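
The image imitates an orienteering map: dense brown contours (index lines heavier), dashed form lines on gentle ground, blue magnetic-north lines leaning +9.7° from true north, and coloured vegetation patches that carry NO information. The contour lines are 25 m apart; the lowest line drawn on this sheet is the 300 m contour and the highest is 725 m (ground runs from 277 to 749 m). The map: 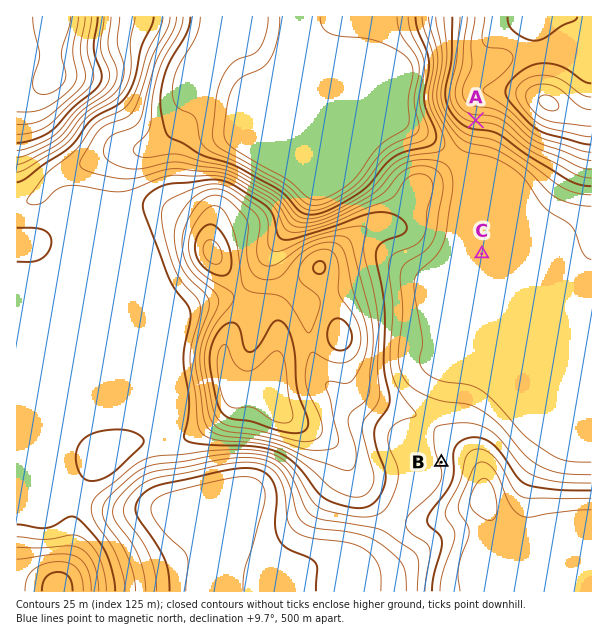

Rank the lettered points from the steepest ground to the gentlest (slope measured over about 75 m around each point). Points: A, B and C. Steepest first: A B C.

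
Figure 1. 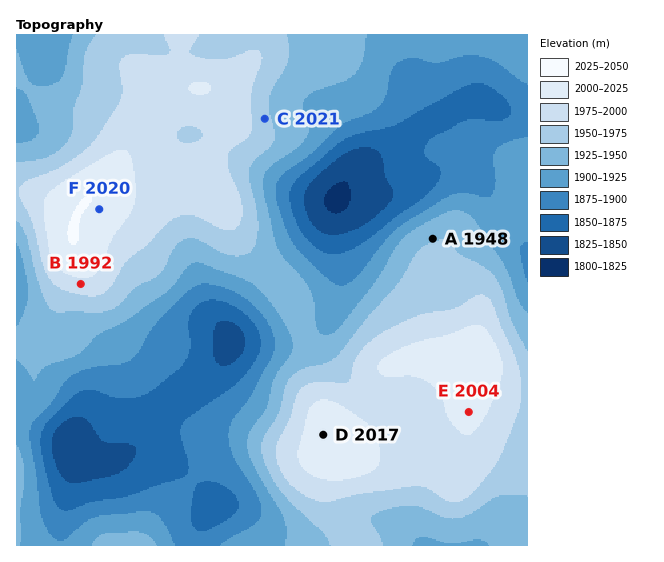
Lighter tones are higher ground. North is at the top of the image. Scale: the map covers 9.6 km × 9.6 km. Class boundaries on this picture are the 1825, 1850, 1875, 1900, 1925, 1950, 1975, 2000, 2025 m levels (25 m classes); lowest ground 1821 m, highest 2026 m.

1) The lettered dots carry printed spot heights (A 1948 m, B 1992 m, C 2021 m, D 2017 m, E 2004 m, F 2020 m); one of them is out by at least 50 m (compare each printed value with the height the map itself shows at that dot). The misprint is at C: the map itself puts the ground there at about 1958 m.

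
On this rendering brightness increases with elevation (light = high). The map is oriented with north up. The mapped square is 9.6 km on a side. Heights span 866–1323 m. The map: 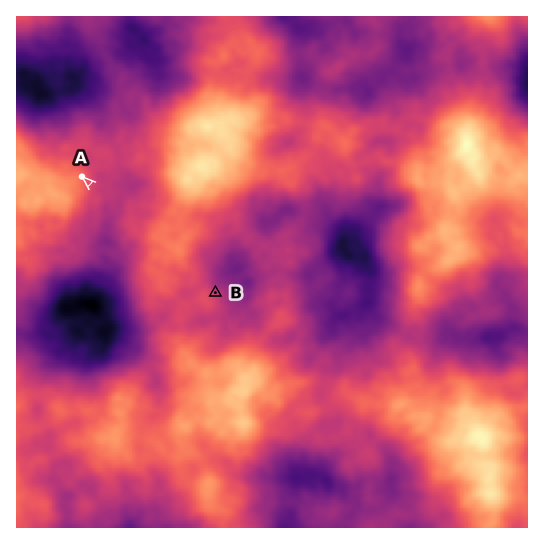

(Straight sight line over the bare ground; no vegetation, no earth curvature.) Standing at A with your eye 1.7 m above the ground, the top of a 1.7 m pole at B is out of sight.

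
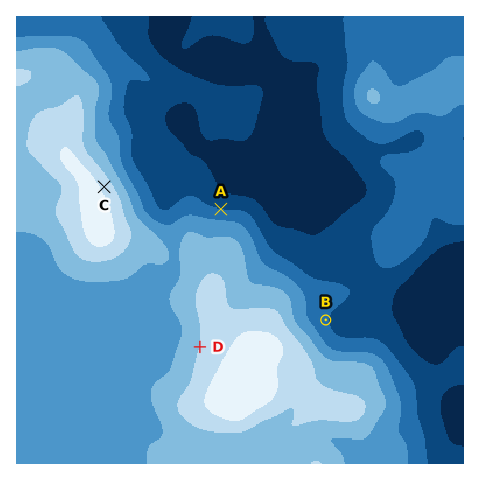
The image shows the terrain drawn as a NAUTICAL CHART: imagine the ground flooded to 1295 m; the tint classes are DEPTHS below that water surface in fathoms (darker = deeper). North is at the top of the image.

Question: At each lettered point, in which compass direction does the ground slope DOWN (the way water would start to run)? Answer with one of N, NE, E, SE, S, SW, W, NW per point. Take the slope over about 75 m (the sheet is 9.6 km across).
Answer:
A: N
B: E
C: NE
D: W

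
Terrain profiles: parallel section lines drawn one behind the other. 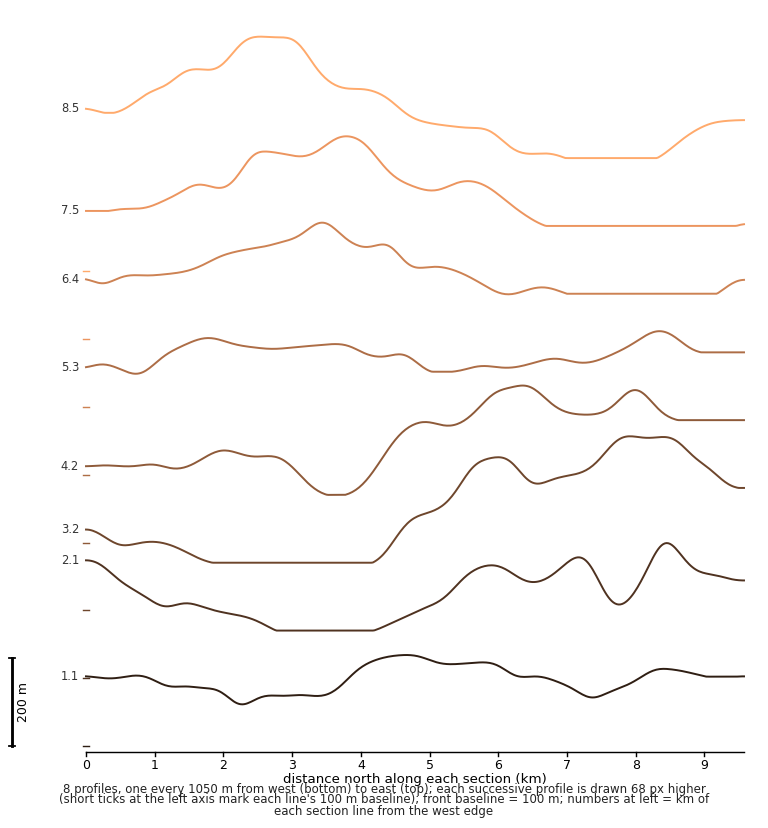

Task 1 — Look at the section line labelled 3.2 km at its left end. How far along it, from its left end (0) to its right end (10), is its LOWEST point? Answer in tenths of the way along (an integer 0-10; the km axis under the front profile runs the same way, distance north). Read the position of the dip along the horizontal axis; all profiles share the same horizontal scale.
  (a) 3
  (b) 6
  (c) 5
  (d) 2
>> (a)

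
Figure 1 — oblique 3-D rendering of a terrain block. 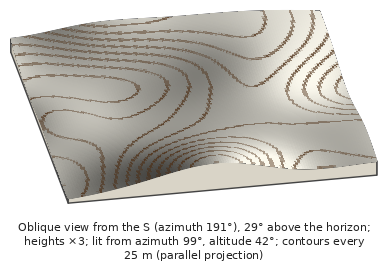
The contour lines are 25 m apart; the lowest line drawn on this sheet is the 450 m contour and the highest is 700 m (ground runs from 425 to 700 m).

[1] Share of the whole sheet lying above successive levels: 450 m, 93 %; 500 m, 66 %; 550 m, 37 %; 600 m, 11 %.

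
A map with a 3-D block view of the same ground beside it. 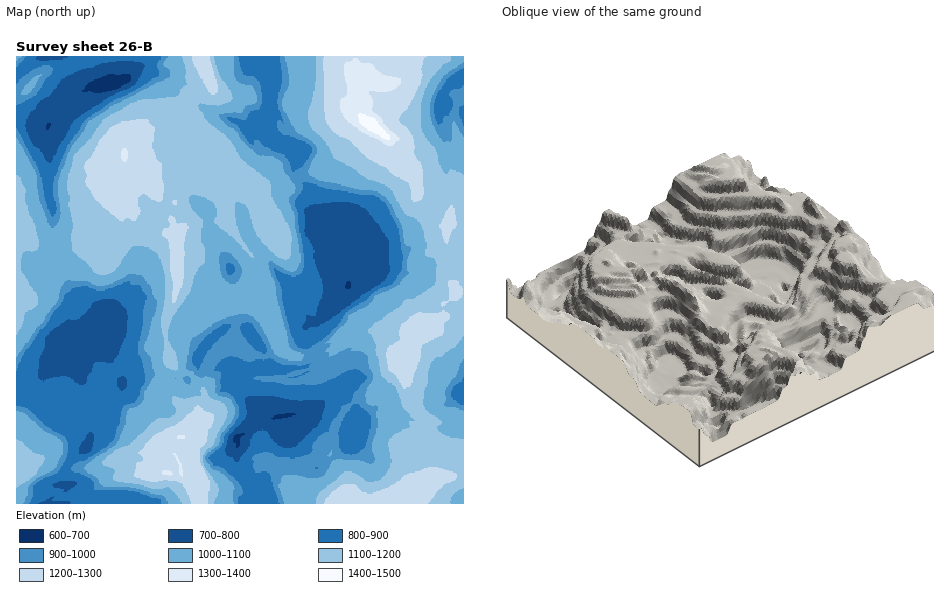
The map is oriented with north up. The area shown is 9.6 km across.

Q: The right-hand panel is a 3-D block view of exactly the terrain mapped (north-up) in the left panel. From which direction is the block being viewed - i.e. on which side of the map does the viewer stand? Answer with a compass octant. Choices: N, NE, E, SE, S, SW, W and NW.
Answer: SW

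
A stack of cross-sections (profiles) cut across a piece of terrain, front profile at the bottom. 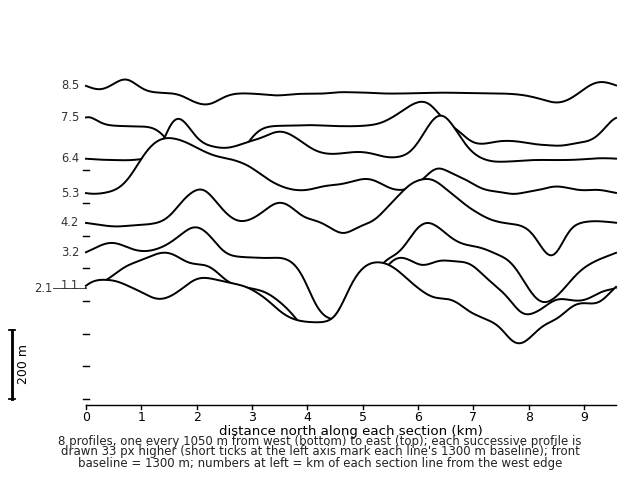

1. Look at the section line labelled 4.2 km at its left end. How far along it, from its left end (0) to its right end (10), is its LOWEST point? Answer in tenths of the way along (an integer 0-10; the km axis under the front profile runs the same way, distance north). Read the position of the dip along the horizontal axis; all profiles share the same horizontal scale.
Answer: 9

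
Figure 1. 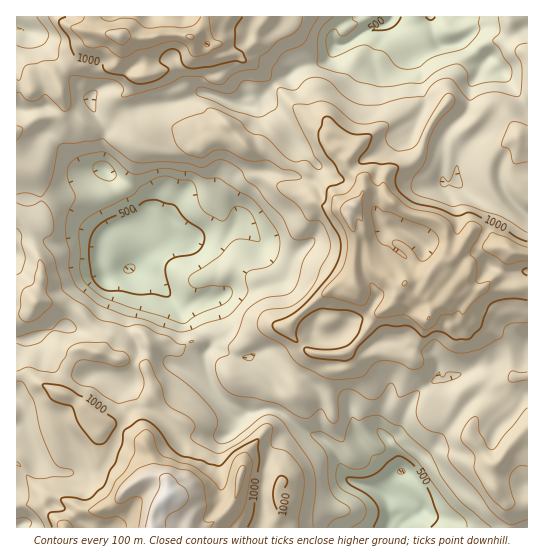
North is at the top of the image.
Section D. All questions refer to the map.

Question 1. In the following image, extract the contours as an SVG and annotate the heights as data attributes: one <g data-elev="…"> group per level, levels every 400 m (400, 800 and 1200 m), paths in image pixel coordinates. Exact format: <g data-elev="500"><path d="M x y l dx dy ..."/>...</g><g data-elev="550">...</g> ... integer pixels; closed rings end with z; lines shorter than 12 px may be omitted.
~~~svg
<g data-elev="400"><path d="M399 474l-2-3 2-2 6 1 0 3z"/><path d="M126 273l-2-3 2-4 4-2 4 1 1 4-2 2-3 2z"/></g><g data-elev="800"><path d="M313 527l0-13 3-27-2-17-6-12-25-36-9-6-8-1-7 3-27 23-10 3-5-2-4-7 4-9 1-5-4-10-17-19-30-22-4-6 0-5 3-2 12-1 4-1 4-10-8-1-9-7-12-4-14-7-7-1-10 2-25-7-6-3-10-11-20-13-3-4-8-31-11-16 1-3 7-5 2-4 0-11-3-9-8-9-13 5-12-3"/><path d="M17 519l6-2 6 2 3 4-3 4"/><path d="M434 383l-2-1 0-1 7-9 3 5 7-5 10 1 2 1-7 5z"/><path d="M249 361l-5-2-1-2 12-3-2 5z"/><path d="M17 337l19-6 15-2 8-8 6-2 6 2 5 8-1 2-5 2-17-2-12 11-8 3-8 1-8-3"/><path d="M17 228l5 7-1 8 4 15-3 13-5 4"/><path d="M17 194l10-1 14 4 2-2 9-16 6-32 2-2 3-2 12 0 28-4 24 19 11 5 25-1 22 1 17 4 19-8 13 6 7 5 6 11 10 6 9 14 15 14 11 23 7 2 14-2 2 3-2 5-10 15-5 21-5 9-7 4-24 4-11 7-6 7-8 21-9 12 1 8-10 4-3 5 1 12 6 12 6 5 6 3 19 3 24 6 17 11 8 3 6 0 9-8 4-1 7 11 5 3 3-1 1-4 1-23 6-6 9 1 12 8 5 2 9-3 10-14 4 2 5 12 19-6 1 3-3 19 3 8 8 9 17 5 5 12-1 10 2 5 27 28 13 20 9 8 10 6 5 0 13-4"/><path d="M455 187l-6-2-6 2-2-2-1-3 2-5 5 4 3-1 7-15 6 20-2 3z"/><path d="M93 111l-7-6-2-7 2-4 8-4 3 1 0 3-2 17z"/><path d="M527 43l-8 2-4 5 1 4 5 8 1 7-1 22-1 4-2 2-25-5-12 3-11 5-5-4-12-15-7-3-7 2-5 3-11 14-20 1-24 7-14 0-10-2-8-4-19-18-7-3-7-1-8 3-11 10-14-2-3 1-1 19-12 7-7 2-27-7-35-16 1-5 2-2 30 7 6-3 6-8 4-2 24-1 2-2 2-11 8-12 5-4 18-8 14-26"/><path d="M37 17l11 16 0 4-2 5-4 3-9 3-8 0-8-3"/></g><g data-elev="1200"><path d="M211 527l3-5-8 0-2-3 3-13-3-20-4-7-11-9-35-6-12 3-7 4-14 14-6 12 0 4 4 3 4-1 10-6 8 1 1 5-3 24"/><path d="M235 498l4-6 6-18 1-5-3-4-4 3-3 7z"/><path d="M402 285l3 1 2-4-2-1z"/><path d="M352 231l2 1 1-2 2-10 1-1 4 2 1-30-5 5-13 6-5 7 3 9z"/><path d="M120 45l5-1 6-6-3-8-7-2-15 4-1 2 2 3z"/><path d="M189 39l4 0 0-4-7 0 0 2z"/></g>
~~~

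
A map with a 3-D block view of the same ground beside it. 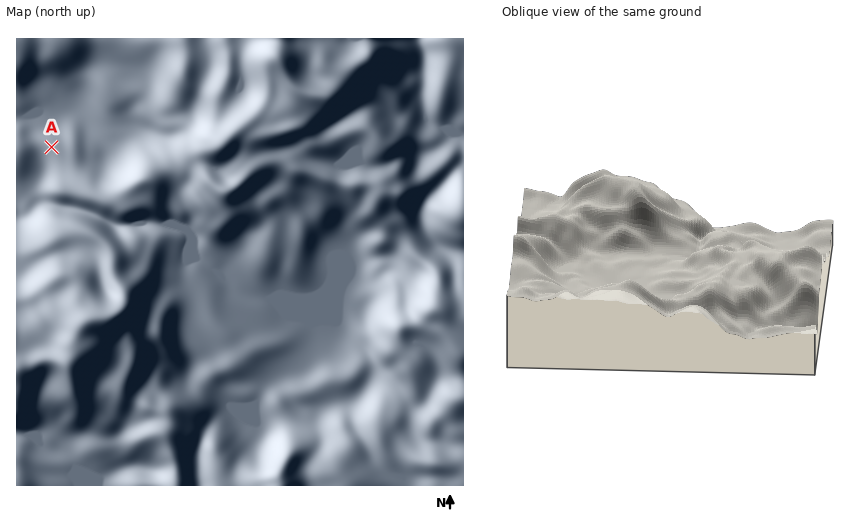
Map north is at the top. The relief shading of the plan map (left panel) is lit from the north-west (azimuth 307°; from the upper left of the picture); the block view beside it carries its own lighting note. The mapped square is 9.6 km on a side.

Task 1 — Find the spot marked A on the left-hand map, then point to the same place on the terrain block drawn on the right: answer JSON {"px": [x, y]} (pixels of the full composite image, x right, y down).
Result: {"px": [756, 236]}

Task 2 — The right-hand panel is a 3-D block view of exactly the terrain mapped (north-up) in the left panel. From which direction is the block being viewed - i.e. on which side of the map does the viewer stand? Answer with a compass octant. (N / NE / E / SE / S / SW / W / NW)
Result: E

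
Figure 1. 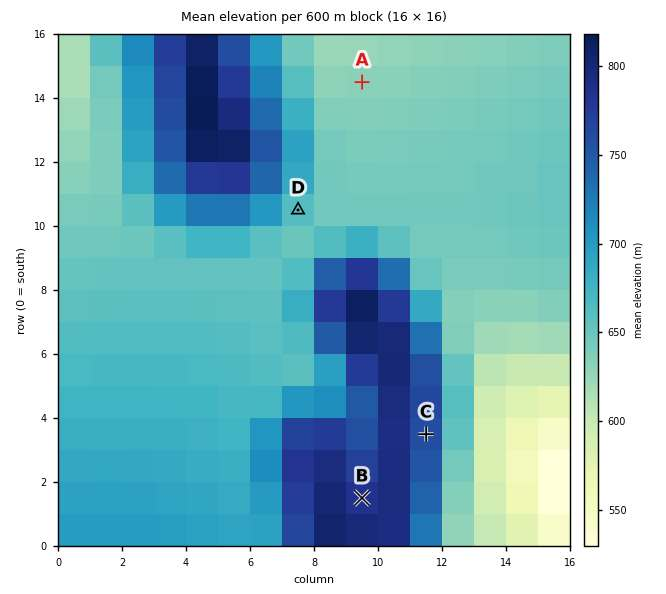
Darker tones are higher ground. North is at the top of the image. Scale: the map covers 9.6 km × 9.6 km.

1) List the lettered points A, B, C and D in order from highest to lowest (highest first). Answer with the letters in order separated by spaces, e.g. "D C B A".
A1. B C D A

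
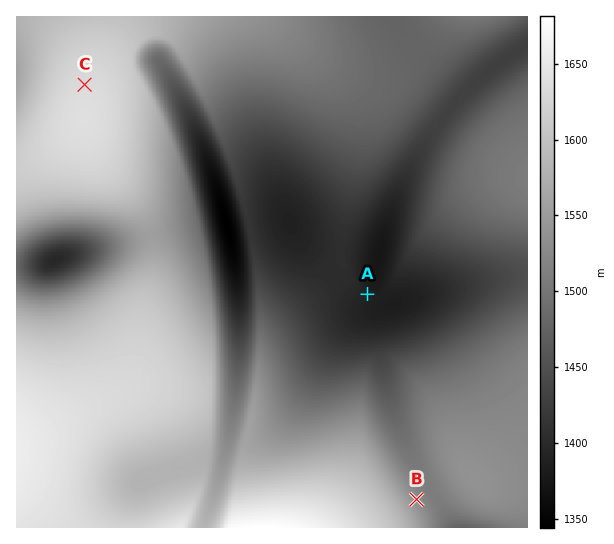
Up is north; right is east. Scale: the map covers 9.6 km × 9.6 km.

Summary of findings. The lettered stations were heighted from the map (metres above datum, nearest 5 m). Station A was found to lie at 1390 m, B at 1530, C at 1635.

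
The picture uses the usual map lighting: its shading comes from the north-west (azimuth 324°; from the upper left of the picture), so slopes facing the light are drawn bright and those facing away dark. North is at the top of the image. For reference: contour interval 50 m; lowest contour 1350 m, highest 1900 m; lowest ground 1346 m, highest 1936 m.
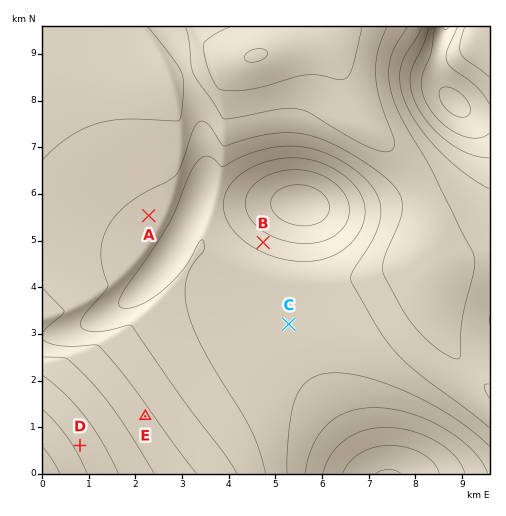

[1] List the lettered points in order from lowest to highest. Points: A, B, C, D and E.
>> B C A E D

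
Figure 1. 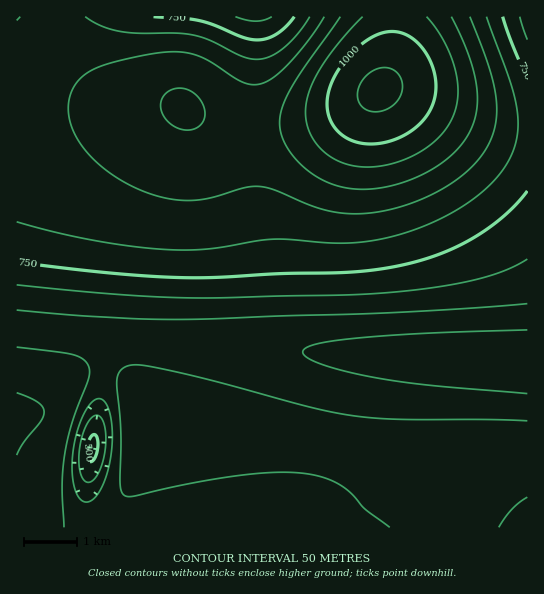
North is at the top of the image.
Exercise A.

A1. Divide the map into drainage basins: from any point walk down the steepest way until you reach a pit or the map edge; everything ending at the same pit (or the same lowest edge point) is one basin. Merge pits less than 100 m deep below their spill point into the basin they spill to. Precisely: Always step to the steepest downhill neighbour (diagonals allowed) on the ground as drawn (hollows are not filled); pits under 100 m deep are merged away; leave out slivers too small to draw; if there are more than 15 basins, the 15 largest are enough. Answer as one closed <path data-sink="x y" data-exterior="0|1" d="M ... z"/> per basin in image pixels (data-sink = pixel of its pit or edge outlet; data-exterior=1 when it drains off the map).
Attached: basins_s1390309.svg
<path data-sink="93 447" data-exterior="0" d="M389 89l-8 0-22 15-30 13-27 7-31 4-30 0-26-4-22-9-11-8-36 0-130 8 1 413 511-1 0-397-25-2-28-7z"/><path data-sink="255 17" data-exterior="1" d="M393 16l-376 0-1 98 21 1 109-8 36 0 21 13 38 8 44-1 34-7 27-9 34-21 5-9 6-19 2-20z"/><path data-sink="527 17" data-exterior="1" d="M527 16l-133 0-3 46-6 19-5 8 14 2 20 6 61 24 28 7 24 1z"/>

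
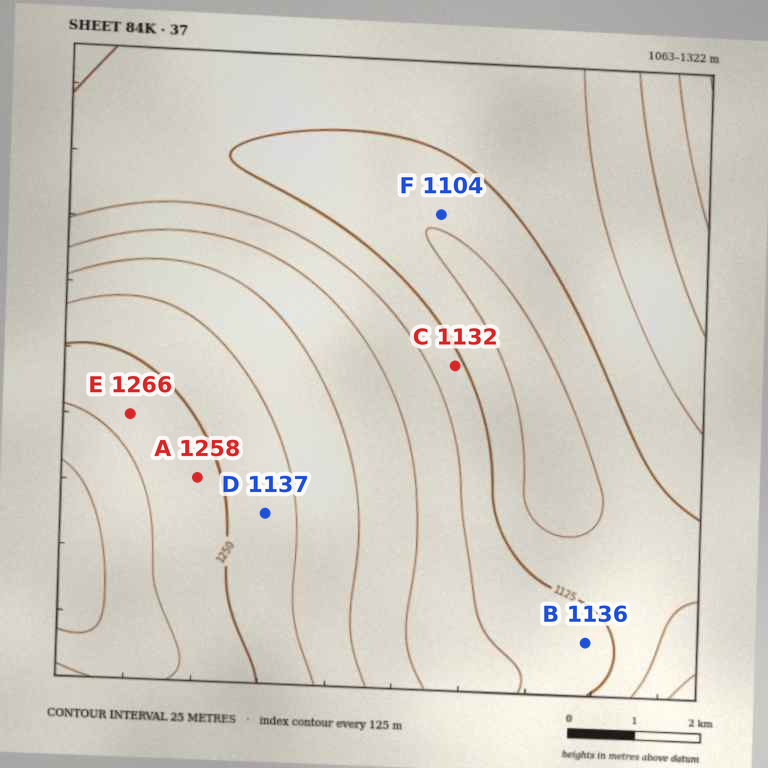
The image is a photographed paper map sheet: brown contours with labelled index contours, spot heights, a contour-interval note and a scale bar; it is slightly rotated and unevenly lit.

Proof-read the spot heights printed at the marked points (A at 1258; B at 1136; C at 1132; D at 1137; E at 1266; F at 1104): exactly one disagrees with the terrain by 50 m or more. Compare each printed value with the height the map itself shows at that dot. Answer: D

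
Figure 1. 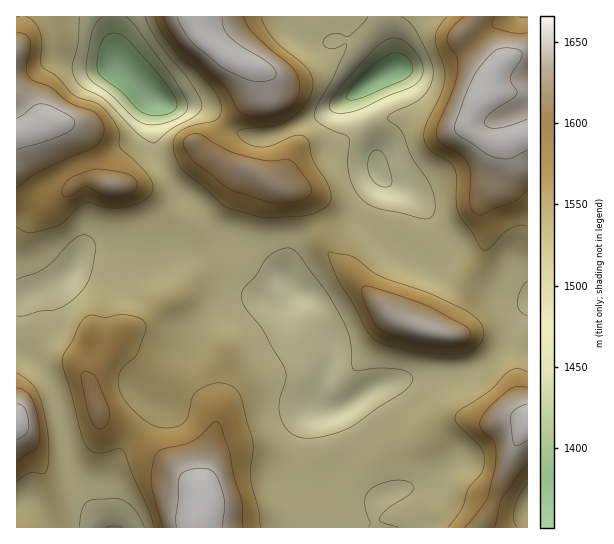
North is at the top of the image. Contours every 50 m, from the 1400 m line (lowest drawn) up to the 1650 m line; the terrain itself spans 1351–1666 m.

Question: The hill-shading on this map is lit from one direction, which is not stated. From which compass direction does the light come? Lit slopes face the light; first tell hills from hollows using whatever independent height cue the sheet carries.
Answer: N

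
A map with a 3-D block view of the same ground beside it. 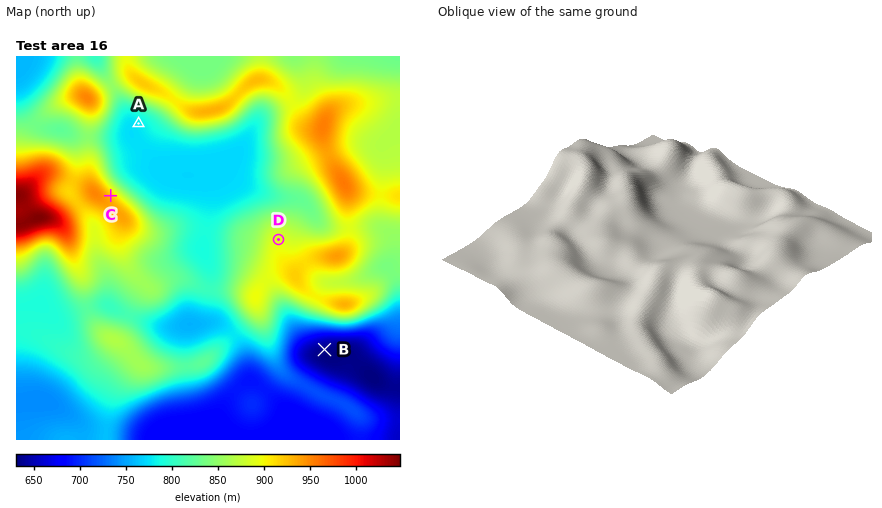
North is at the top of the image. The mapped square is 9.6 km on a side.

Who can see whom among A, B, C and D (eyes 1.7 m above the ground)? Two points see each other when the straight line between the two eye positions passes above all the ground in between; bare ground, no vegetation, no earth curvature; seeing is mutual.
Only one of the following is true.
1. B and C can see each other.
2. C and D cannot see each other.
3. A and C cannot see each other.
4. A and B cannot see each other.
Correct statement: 4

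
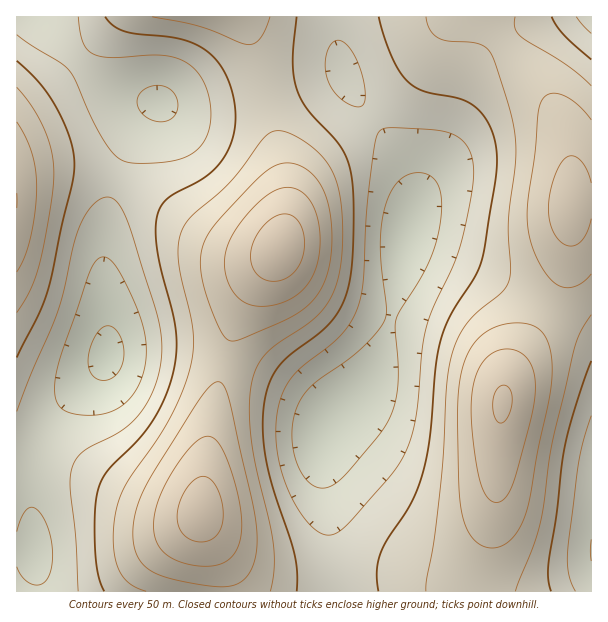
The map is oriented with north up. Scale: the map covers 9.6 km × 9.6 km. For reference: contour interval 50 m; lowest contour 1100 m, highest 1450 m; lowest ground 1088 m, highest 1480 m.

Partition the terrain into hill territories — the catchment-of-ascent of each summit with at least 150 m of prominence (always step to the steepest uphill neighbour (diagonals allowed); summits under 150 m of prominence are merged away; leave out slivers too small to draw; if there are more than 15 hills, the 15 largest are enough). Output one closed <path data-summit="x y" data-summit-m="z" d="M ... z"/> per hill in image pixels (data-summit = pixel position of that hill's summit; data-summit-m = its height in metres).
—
<path data-summit="279 248" data-summit-m="1480" d="M335 16l-289 1 21 31 28 28 30 18 30 8 2 2-15 19-20 38-10 28-8 32-1 48 5 40-2 51-4 8-46 45-18 28-7 30 1 78-16 2 1 41 319-1-14-121 0-27 6-20 33-31 7-11 14-30 14-49 18-108-5-20-7-15-41-54-15-24-8-27z"/><path data-summit="503 402" data-summit-m="1456" d="M591 16l-255 1 2 37 8 27 15 24 41 54 7 15 5 20-12 78-20 79-16 35-38 37-6 20 0 27 9 67 3 53 2 2 256-1z"/><path data-summit="17 200" data-summit-m="1401" d="M45 16l-29 1 1 533 15-1-1-78 7-30 18-28 46-45 4-8 2-51-5-40 1-48 8-32 10-28 20-38 15-19-2-2-30-8-30-18-28-28z"/>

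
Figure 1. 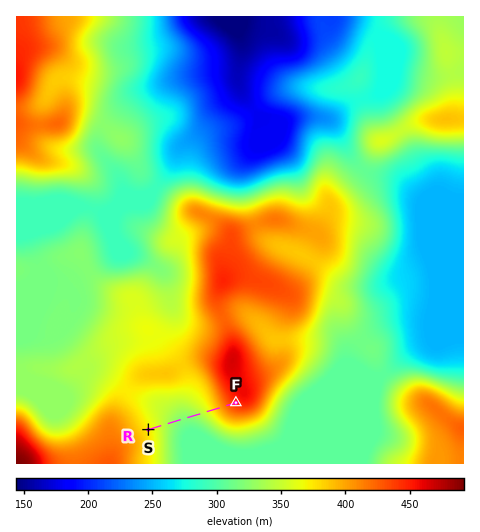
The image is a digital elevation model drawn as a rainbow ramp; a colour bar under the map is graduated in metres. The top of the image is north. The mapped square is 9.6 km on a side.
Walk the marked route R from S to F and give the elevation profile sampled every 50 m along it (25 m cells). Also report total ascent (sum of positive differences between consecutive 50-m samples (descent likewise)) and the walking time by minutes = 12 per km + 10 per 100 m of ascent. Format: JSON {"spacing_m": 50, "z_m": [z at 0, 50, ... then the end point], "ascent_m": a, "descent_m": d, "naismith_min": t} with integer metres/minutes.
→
{"spacing_m": 50, "z_m": [373, 369, 365, 361, 357, 352, 348, 344, 340, 336, 332, 329, 326, 324, 323, 322, 321, 322, 323, 325, 328, 332, 336, 340, 345, 350, 356, 362, 369, 376, 384, 392, 399, 407, 415, 422, 428, 434, 439, 443, 444], "ascent_m": 123, "descent_m": 52, "naismith_min": 36}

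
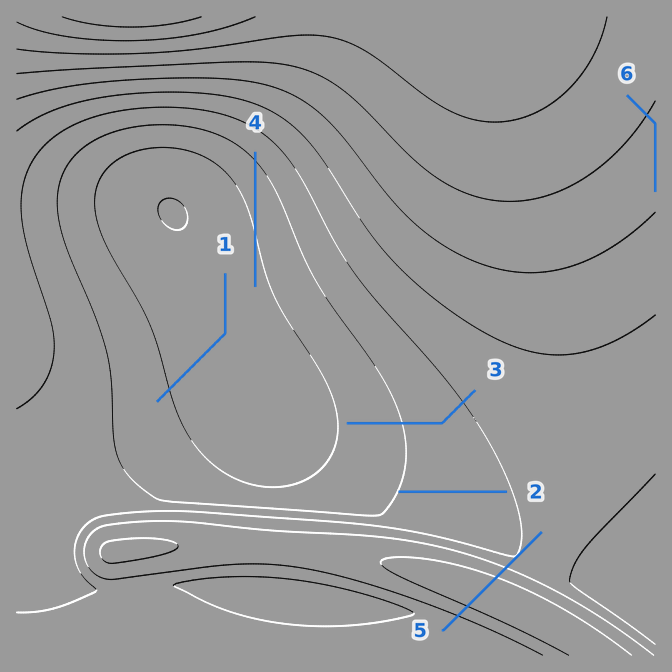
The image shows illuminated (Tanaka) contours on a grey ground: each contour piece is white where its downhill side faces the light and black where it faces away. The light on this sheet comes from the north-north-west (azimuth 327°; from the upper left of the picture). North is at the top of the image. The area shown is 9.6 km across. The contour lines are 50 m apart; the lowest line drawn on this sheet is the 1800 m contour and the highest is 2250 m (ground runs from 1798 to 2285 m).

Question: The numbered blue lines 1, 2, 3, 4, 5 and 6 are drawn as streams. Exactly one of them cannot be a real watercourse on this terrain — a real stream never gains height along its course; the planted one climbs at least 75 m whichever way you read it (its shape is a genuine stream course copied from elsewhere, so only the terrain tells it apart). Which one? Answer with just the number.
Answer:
5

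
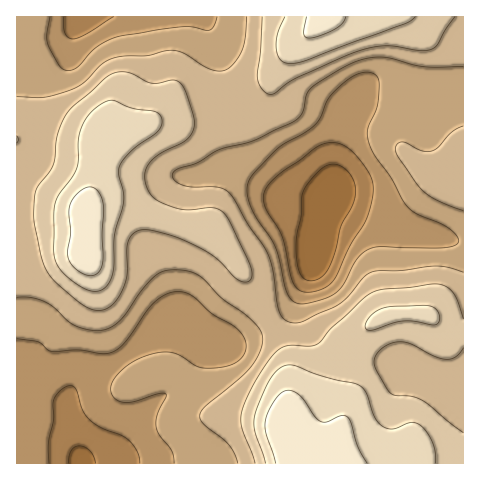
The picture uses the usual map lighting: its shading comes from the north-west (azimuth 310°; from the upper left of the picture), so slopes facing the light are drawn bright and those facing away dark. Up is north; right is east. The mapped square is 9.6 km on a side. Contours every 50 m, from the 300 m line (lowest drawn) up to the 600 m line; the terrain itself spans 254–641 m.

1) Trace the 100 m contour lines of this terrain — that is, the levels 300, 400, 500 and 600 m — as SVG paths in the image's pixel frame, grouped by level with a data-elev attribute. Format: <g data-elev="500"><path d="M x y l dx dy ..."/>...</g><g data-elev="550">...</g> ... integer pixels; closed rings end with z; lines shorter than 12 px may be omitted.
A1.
<g data-elev="300"><path d="M68 463l3-13 4-3 5-1 5 1 5 4 4 5 2 7"/><path d="M308 281l-4-3-4-5-4-18 0-17 5-23 1-21 6-11 13-14 8-4 8 0 9 4 7 10 3 10-2 11-13 25-6 27-7 17-8 9-6 2z"/></g><g data-elev="400"><path d="M17 339l22 3 9 8 4 1 25-1 24 4 9-1 8-4 7-7 21-30 8-10 12-8 10-2 9 0 7 3 21 19 22 13 8 9 3 11-4 10-9 7-15 4-16 0-7-3-19-11-8-2-9 1-15 4-13 6-12 10-7 10-1 6 1 6 4 4 6 3 10 0 26-8 8 0 0 3-9 17-1 12 4 9 12 16 2 12"/><path d="M299 304l-7-4-5-7-11-45-6-11-14-20-6-13-3-11 1-10 6-10 24-25 28-16 10-8 5-7 7-18 13-14 16-11 7-2 7 1 6 3 2 8-2 22-10 25 1 9 5 12 17 24 12 24 7 8 9 6 30 14 9 8 2 6-5 4-10 2-62-1-12 2-7 4-6 6-13 25-8 9-15 7-14 3z"/><path d="M217 17l-3 9-5 4-17-3-11 0-68 11-18 10-18 19-9 4-5-2-3-3-12-21-1-10 3-18"/></g><g data-elev="500"><path d="M463 433l-42-33-9-4-16 0-5-2-14-23-3-9 1-6 6-6 7-5 8-3 14 1 23 13 13 3 9-2 8-9"/><path d="M463 319l-8-24-5-5-6-5-11-1-51 5-10 3-8 6-33 30-13 16-9 2-21 0-9 3-9 10-14 20-10 20-5 14 1 15 13 35"/><path d="M92 309l7 1 7-1 7-5 6-8 5-10 3-10 0-26 1-8 5-8 7-4 14 1 29 9 30 16 25 24 8 2 5-4 1-7-3-9-19-40-7-10-10-4-25 2-15-3-18-8-5-5-3-7-2-13 5-12 11-9 25-13 4-4 4-7 0-11-7-23-5-10-6-4-4-1-20 3-20-9-9-2-8 1-9 4-33 29-7 9-9 21-4 30-17 24-2 11 0 20 7 34 4 12 5 9 9 9 21 18z"/><path d="M262 17l-5 61 6 12 3 3 5 1 5-1 11-10 10-5 48-22 18-6 23-4 33 4 13-1 5-4 9-16 9-12"/></g><g data-elev="600"><path d="M367 463l-9-16-7-23-3-7-6-2-15 7-6 0-6-5-15-21-6-4-6-2-5 2-6 5-8 13-4 10 1 13 10 30"/><path d="M89 276l8-3 5-9 0-32 2-21-1-9-3-8-4-5-6-2-6 1-6 5-8 11-1 10 2 20-4 18 2 7 4 7 8 7z"/><path d="M306 17l-2 17 2 3 3 1 12-3 15-7 7-6 3-5"/></g>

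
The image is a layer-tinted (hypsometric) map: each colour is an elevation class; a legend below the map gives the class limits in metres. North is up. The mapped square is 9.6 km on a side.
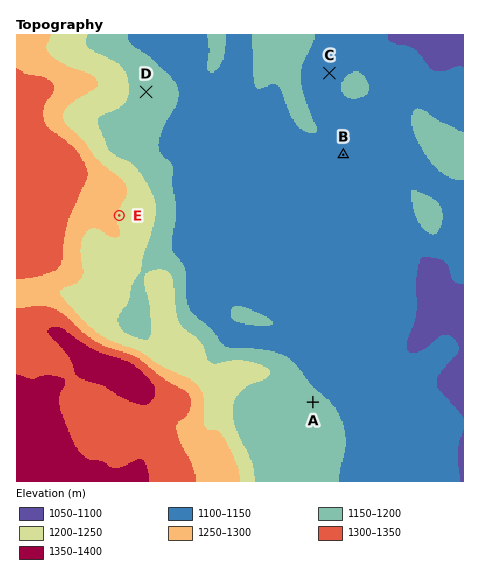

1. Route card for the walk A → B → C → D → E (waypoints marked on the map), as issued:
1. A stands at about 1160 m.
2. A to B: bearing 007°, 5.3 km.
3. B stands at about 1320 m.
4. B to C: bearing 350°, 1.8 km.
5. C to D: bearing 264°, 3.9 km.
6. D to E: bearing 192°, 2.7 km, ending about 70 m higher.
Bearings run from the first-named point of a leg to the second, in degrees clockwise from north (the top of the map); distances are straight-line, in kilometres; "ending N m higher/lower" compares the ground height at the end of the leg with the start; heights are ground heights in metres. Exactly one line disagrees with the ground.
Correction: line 3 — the height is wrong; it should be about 1130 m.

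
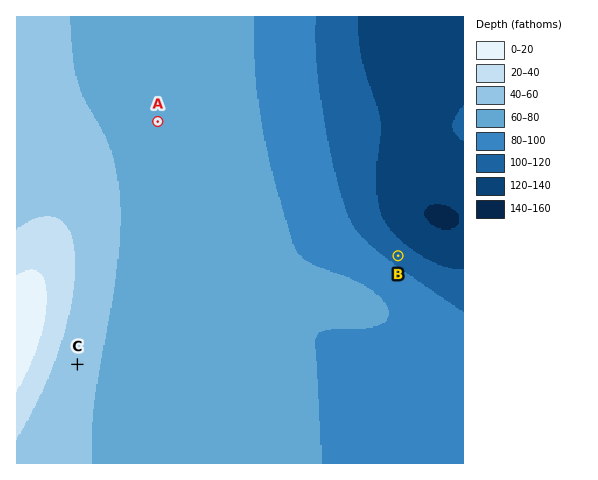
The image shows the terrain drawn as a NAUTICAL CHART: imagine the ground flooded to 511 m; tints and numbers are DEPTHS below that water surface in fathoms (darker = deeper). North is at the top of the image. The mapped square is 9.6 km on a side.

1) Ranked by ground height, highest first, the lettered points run C A B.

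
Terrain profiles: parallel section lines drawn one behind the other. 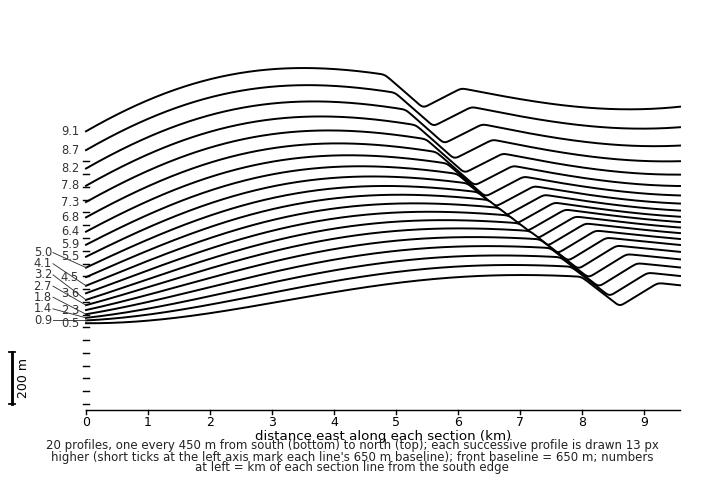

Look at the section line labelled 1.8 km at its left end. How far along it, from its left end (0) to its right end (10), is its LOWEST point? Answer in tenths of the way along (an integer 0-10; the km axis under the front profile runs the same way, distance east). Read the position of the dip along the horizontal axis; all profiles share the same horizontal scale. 0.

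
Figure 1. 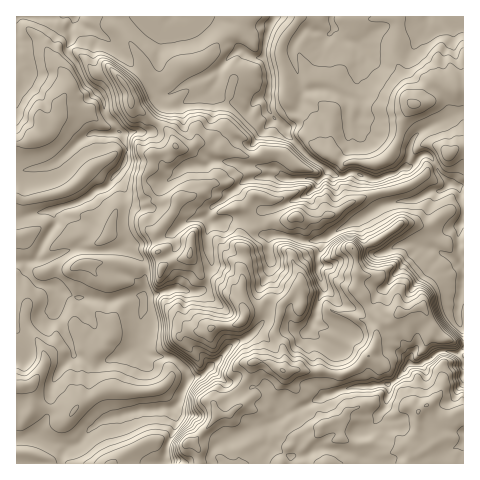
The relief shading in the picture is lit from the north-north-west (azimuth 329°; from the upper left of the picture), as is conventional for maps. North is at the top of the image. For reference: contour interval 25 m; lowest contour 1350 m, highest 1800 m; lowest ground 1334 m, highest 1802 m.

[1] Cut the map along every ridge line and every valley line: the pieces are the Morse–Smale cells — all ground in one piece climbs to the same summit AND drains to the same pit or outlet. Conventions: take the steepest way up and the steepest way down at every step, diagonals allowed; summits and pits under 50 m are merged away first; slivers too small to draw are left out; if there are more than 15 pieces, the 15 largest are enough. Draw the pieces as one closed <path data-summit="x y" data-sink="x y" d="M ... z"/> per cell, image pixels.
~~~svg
<path data-summit="283 370" data-sink="274 17" d="M428 16l-412 1 1 447 193 0 0-9 4-8 6-4 35-16 14-3 17-11 15-5 24-13 26-8 38-2 6-4 15-17 11 0 21-13 16 2 6 7 0-174-15-2-11-12-8-16-7-1-11 10-27 11 4 11 3 16-16 5-50 30-21 3-20-6-16 1-6-2-7-16 0-2 8-6 12-2 33-15 19-22-16-11-24-24-2-7-8-7 8-8 8-2 6-6 3-16 25-2 18 7 1 21 3 3 8 0 3-6 0-7-3-10 1-9-2-6 2-34-3-4 32-18 7-2 23 1 8-3z"/><path data-summit="418 412" data-sink="274 17" d="M447 351l-8 1-18 12-11 0-10 11-11 10-29 1-21 4-14 5-24 13-13 4-19 12-14 3-24 10-17 10-4 8 1 8 252 1 1-103-6-8z"/><path data-summit="413 104" data-sink="274 17" d="M463 16l-33 0-4 5-8 3-23-1-20 8-19 12 3 4-2 34 4 32-1 4-5 3-8-3 3 30-20 25 6 4 8 0 11-4 16 7 7 0 17-5 12-8 5-25 9-11 43-18z"/><path data-summit="243 320" data-sink="274 17" d="M218 222l-7 0-4 9 0 14 5 20-8 23-5 3-27-2-15 6-11 1-3 2 1 7-3 10 0 5 10 6 25 2 8 11 26 27 22-22 19-10 13-14 3-9-8-12 0-8 11-25-3-16-17 5-11 0-8-3-7-9 0-14z"/><path data-summit="297 216" data-sink="274 17" d="M329 171l-11 9-1 6-8 7-33 15-14 3-6 7 7 16 6 2 16-1 20 6 8 0 13-3 50-30 17-6-6-22-3-3-13 2-16-7-11 4-8 0z"/><path data-summit="190 253" data-sink="274 17" d="M207 217l-19 3-17 14-14 6-16 5-18 1 10 6 10 10 1 35 28-8 27 2 5-3 8-23-5-20 0-14 4-8z"/><path data-summit="448 154" data-sink="274 17" d="M328 88l-24 2-4 16-6 6-8 2-8 8 8 7 2 7 24 24 16 11 4 0 18-24 0-8-3-41-1-3z"/><path data-summit="448 154" data-sink="274 17" d="M463 113l-7 1-35 16-9 11-6 26 6-2 8-9 7-1 5 4 6 13 11 12 7 2 7-1z"/>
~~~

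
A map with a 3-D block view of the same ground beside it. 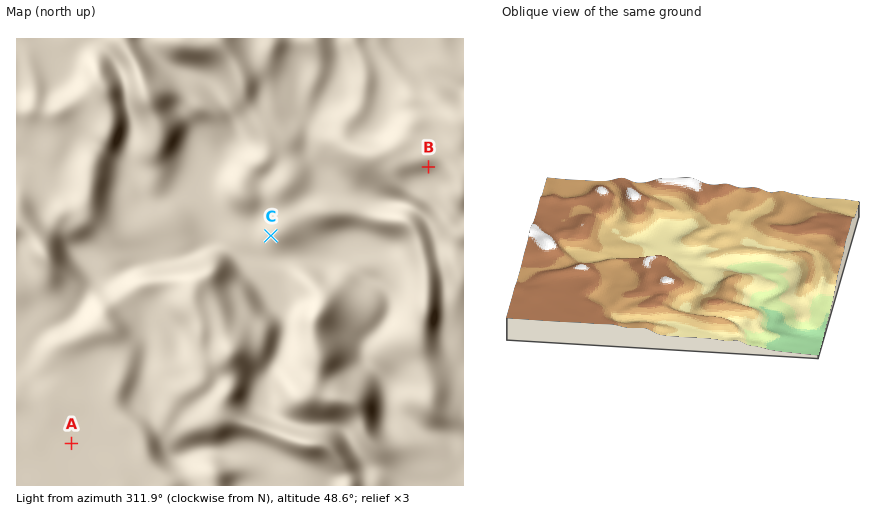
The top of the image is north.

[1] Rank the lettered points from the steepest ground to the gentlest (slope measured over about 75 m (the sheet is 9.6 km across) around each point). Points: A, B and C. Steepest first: B C A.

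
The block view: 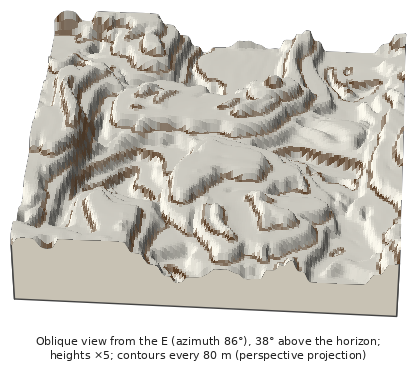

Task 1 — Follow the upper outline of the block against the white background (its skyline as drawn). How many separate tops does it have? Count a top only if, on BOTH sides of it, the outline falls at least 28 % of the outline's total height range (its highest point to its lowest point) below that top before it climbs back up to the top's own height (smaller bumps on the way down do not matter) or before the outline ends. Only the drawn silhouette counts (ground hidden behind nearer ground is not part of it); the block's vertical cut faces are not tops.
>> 0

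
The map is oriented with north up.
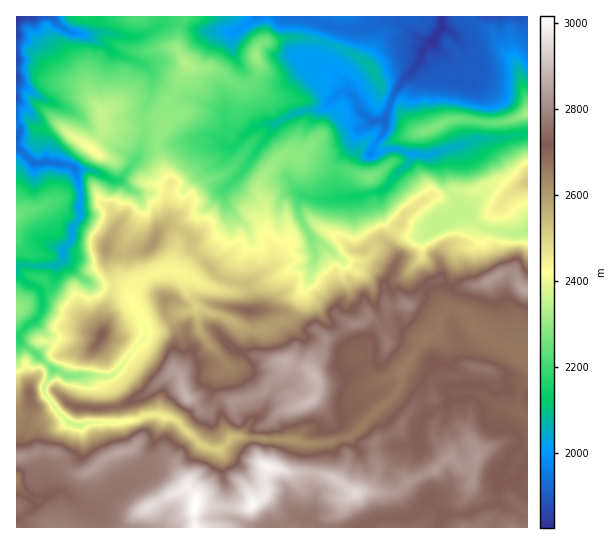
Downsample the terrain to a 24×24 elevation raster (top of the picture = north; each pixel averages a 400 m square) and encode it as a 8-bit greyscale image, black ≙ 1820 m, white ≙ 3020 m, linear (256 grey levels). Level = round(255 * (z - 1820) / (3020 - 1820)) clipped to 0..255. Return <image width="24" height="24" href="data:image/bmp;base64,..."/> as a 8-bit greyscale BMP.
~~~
<image width="24" height="24" href="data:image/bmp;base64,Qk12BgAAAAAAADYEAAAoAAAAGAAAABgAAAABAAgAAAAAAEACAAATCwAAEwsAAAABAAAAAAAAAAAAAAEBAQACAgIAAwMDAAQEBAAFBQUABgYGAAcHBwAICAgACQkJAAoKCgALCwsADAwMAA0NDQAODg4ADw8PABAQEAAREREAEhISABMTEwAUFBQAFRUVABYWFgAXFxcAGBgYABkZGQAaGhoAGxsbABwcHAAdHR0AHh4eAB8fHwAgICAAISEhACIiIgAjIyMAJCQkACUlJQAmJiYAJycnACgoKAApKSkAKioqACsrKwAsLCwALS0tAC4uLgAvLy8AMDAwADExMQAyMjIAMzMzADQ0NAA1NTUANjY2ADc3NwA4ODgAOTk5ADo6OgA7OzsAPDw8AD09PQA+Pj4APz8/AEBAQABBQUEAQkJCAENDQwBEREQARUVFAEZGRgBHR0cASEhIAElJSQBKSkoAS0tLAExMTABNTU0ATk5OAE9PTwBQUFAAUVFRAFJSUgBTU1MAVFRUAFVVVQBWVlYAV1dXAFhYWABZWVkAWlpaAFtbWwBcXFwAXV1dAF5eXgBfX18AYGBgAGFhYQBiYmIAY2NjAGRkZABlZWUAZmZmAGdnZwBoaGgAaWlpAGpqagBra2sAbGxsAG1tbQBubm4Ab29vAHBwcABxcXEAcnJyAHNzcwB0dHQAdXV1AHZ2dgB3d3cAeHh4AHl5eQB6enoAe3t7AHx8fAB9fX0Afn5+AH9/fwCAgIAAgYGBAIKCggCDg4MAhISEAIWFhQCGhoYAh4eHAIiIiACJiYkAioqKAIuLiwCMjIwAjY2NAI6OjgCPj48AkJCQAJGRkQCSkpIAk5OTAJSUlACVlZUAlpaWAJeXlwCYmJgAmZmZAJqamgCbm5sAnJycAJ2dnQCenp4An5+fAKCgoAChoaEAoqKiAKOjowCkpKQApaWlAKampgCnp6cAqKioAKmpqQCqqqoAq6urAKysrACtra0Arq6uAK+vrwCwsLAAsbGxALKysgCzs7MAtLS0ALW1tQC2trYAt7e3ALi4uAC5ubkAurq6ALu7uwC8vLwAvb29AL6+vgC/v78AwMDAAMHBwQDCwsIAw8PDAMTExADFxcUAxsbGAMfHxwDIyMgAycnJAMrKygDLy8sAzMzMAM3NzQDOzs4Az8/PANDQ0ADR0dEA0tLSANPT0wDU1NQA1dXVANbW1gDX19cA2NjYANnZ2QDa2toA29vbANzc3ADd3d0A3t7eAN/f3wDg4OAA4eHhAOLi4gDj4+MA5OTkAOXl5QDm5uYA5+fnAOjo6ADp6ekA6urqAOvr6wDs7OwA7e3tAO7u7gDv7+8A8PDwAPHx8QDy8vIA8/PzAPT09AD19fUA9vb2APf39wD4+PgA+fn5APr6+gD7+/sA/Pz8AP39/QD+/v4A////AMXKysjK3ePm9ejk2s7Kz9LHxMPCxMbGxsDCxcjJ0ePw9+Pp89rV2uff1MvCx8rBwsLHy9LNys3g48nY8evg4N3Vz9DPztDAvszLwsDT08rKrJ+83Mu9v8fJyMPJ09THvrOqjpCdsbOkpK2uvLi1u7e9xcPFysvBvrGWnaemopeoysfOydbWyry2uMPCwsK8uquKkISMqsLTzL/H0dXc1b25tbvCv76/vIJxeYWFibLTwbG1y9rc0L27uLW/wMTAuF53kq2jhZG5tLK4usTLzr68xba3uLe0tFNqjaamh4ilpKulqKm1wsnIxr21t7S1tlxTgYyQgpaglaCqrKCRp7jBx8i6t7u+wEdIYG2HhIuLiJGVk4t+ipaiu7O9vMfP0UE9PHSZlY6HkJCIiIV1dICRq6CjoJ2vuktAN3efmaGUkoJ9foBwcoKLlYN/iYB+flVMPFmRjZGUg3NvenVmaGBne4R0cnV9eU1PQlp2bn2EeF1lcWRSTElLVXeAdHaBhzQ0LERQYXd5Y1hUZ2BbU1JYSVFdWV9yhiMnPG1sXWZhVk5OU2NiWEAvPDY1OT5NZCtEbW9sZGNfVE1IQ0xWUi4kLVBVRUBERStLVmhuZGJkXlJQSkE7LycfIzlCRz07VSZGWWVlYVxjYVlZVUg5KSIqJBoZFxQbOihHUllUVFVkZ15SWz4rKSkzIg0PERIZLiU5QEJDS1djUT5BWzktLSwmGQ0HDhEbIBUjLDlCS0xSQjEqNScjHRkXFRELDBIVFg=="/>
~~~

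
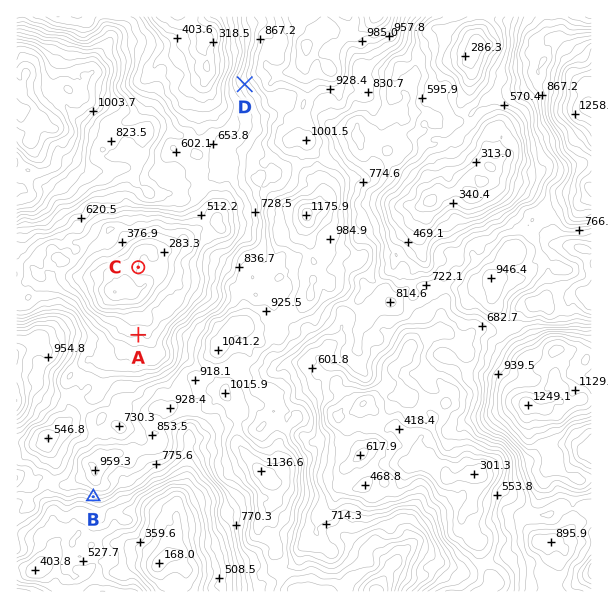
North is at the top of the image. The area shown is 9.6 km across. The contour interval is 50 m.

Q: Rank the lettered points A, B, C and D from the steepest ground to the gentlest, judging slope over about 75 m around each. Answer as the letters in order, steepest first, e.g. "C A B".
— B D A C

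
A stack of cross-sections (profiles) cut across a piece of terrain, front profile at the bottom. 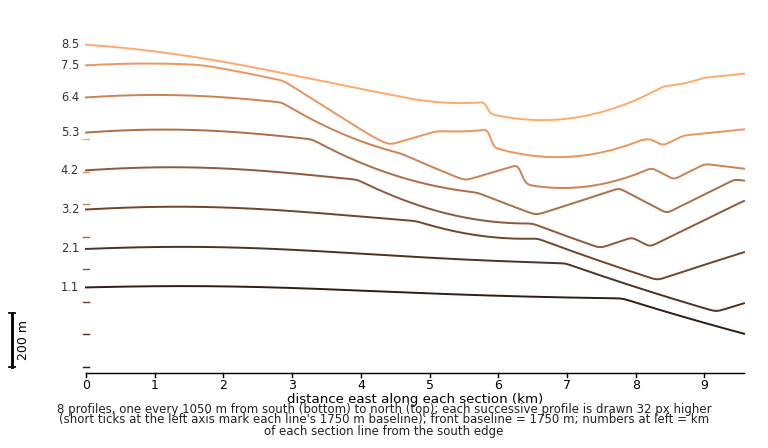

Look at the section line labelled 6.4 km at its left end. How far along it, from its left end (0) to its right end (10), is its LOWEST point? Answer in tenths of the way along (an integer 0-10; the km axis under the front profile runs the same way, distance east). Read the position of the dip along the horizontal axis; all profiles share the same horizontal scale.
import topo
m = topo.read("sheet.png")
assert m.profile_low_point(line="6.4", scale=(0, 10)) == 7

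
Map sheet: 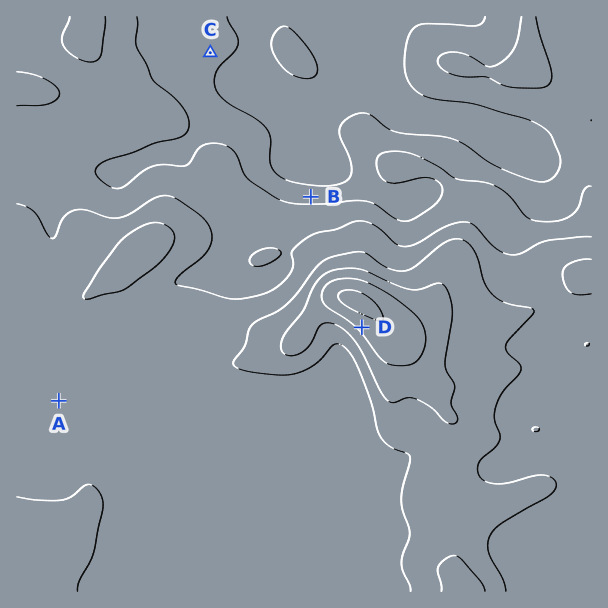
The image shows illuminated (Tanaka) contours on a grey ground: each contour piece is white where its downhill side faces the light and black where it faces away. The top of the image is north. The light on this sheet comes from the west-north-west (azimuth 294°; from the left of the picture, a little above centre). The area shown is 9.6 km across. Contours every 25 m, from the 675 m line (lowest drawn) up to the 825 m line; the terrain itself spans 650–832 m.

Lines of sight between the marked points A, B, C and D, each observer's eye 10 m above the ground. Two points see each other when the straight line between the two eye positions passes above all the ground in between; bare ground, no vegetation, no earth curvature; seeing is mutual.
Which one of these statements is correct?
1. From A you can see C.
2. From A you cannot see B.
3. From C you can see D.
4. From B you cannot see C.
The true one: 2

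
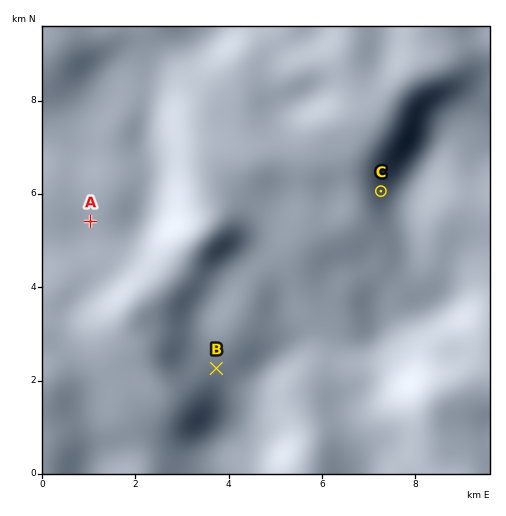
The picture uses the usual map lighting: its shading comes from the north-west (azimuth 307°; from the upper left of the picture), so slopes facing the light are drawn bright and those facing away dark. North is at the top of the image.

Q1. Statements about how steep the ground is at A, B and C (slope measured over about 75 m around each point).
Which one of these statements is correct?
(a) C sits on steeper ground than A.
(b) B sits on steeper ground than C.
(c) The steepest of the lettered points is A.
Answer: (a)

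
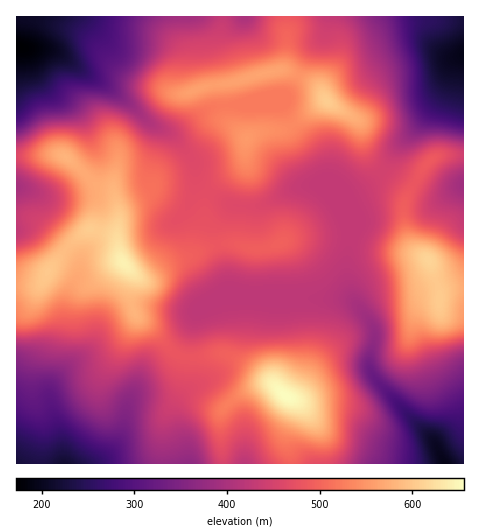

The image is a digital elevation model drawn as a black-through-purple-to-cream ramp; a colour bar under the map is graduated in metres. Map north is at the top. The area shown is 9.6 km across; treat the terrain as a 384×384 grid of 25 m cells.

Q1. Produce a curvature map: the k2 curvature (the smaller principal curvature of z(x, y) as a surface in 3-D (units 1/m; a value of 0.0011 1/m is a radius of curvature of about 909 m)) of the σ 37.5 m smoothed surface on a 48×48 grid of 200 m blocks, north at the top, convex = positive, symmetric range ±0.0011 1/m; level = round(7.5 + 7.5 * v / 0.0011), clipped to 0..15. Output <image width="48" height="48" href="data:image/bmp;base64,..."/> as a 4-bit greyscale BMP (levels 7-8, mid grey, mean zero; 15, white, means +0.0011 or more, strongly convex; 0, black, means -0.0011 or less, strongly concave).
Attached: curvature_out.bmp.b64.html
<image width="48" height="48" href="data:image/bmp;base64,Qk32BAAAAAAAAHYAAAAoAAAAMAAAADAAAAABAAQAAAAAAIAEAAATCwAAEwsAABAAAAAAAAAAAAAAABEREQAiIiIAMzMzAERERABVVVUAZmZmAHd3dwCIiIgAmZmZAKqqqgC7u7sAzMzMAN3d3QDu7u4A////AHd3ZXZmZ3iIh1NohkV3iHVVVmZ4h3hiR3d3ZXdmVniIh1N4hkV4h0Rnd2Z3d3cyaHd3ZXd3VGd3d1R3dlV4dUaIh1Z3d3UkeHd4VXd4ZFeIdkR3dlVmVXiZhlZ3d0E1Z4iIVXiIdEeIdlWIdlRVV3iIdVd3dAJlV4iGRoiIdEaIdmaKhkRniIiIZXiHMBeHZ4iFR4iIdUZ3d2ZodkR5mYmXZniEAGiHd3d1R4iHdUVmd2ZWdlV4iImId3dABniId3dlV4iHdkVnd3ZVVmeph3iIiGQAV3eHd3dmVYiHd1Rnd3d2RGi6l2d4dlAEh2Z3d4d3ZWd3d2RniId3ZEaalmiHZTAYl2ZmZmd4dkV3d3RXh3d4dlV4dmiGZlAXiIZlRERWZmRXd3VGd2d4h2VVVnd2Z3IFeZZVVWVFeIZVd3dVZlZ4h2VVVmZ3eIQCeIRoh6llaIdVZ5p2VVVWZnZmZmZ3eIQCaHR7l6mGV2ZlaKqXVWZmZnd2ZmZnd2IjaIWKl3eGVmZlV4dURWd3d3d3d3d3dkNEaIaJhniHRohlZmRERFZ3d3d3d3d3ZlVkaIeId3mYVYh2dleZdFVnd3d3d3d3dmZkZ4d4iIiIdWdmZ4mYdVZWZmZmZnd3dmdkZ3d3iHiIhlZniIh2ZWh2ZVZVZmZ3d3ZUZ3d3d3eIh2VnmYdVZnh2Znh3d3Znd3ZViIiYdnd3d2VniHVGdnh2Z4iIiId3d2ZWmYmpdkRWd3ZWd2RXdnh3eId3iYh3d2VWmomodTM1d3hmd2VWZ3d3eHd3iIh3d3ZFd3ZlRGZDV4mGiHVVZ3d3d3d3iIh2d3ZUVVREVohkRWd2eIVWZneHd3d3iId2d3dlZURWeIh2VFVmeHVnZnd3ZmVWd3dmd3dmd2VWeGZVRVZnd2Rodmd2ZVVEVmZ3d3dmiHZVZkQzRVd3d1R4hmd2VndlVmd3d3d2d3dlVUNEVWd3h1V4hmd2Z5mHZmZ3d3d2Z3d1VVZ3d2dmh2V4hmd2aJmGZmZndmZmZnh2ZVeZiXZVeHV4hmZlaId1ZmZmZmZVVXiId0eaqoQ2iIVodVZmZ4dmeIdmVWZURFiqh0aaqnNImYVmVFZmaJhniYdlVndkMiWahzaJmFNpmYQyNGeHd4h3iHZVVomGUyJWVTRWdUR4mVABNGiHd3iIdmZVZ4uoZkNEREREQzZ4hgAlZUVndlVmZmZ4d4mZdlVVVlZkNGeHQAJ5mXRERXd3dGeahmd3dlVmd2d1V2djAUeqmZhmZTNWdFeZdVVmZlVmd3dmh3UhRmiqd4h3iHdURVeYZVVmZ2VWd3dnh1I2ZVepdmeHd4iHdkaYdlZ3eHZWd3dndSR3ZUV3d2VWZniImFaHd2Z4iIZWZ2ZmU0eHdlRFZmVVZVVmeGVWZ3V3iHZWZlVVVXiHZmZVZndmd3ZERVRFVnZ3d2RWZmZmdniGZnd3iId3ZnZWZ2VWd4Z3dlRnd4d3d3d2d3eIh3ZndVVoiIdWiIZ4dlZ4h4d3d3d3d3iHZlVolkR5mJdXh3Z4hmZ4hw=="/>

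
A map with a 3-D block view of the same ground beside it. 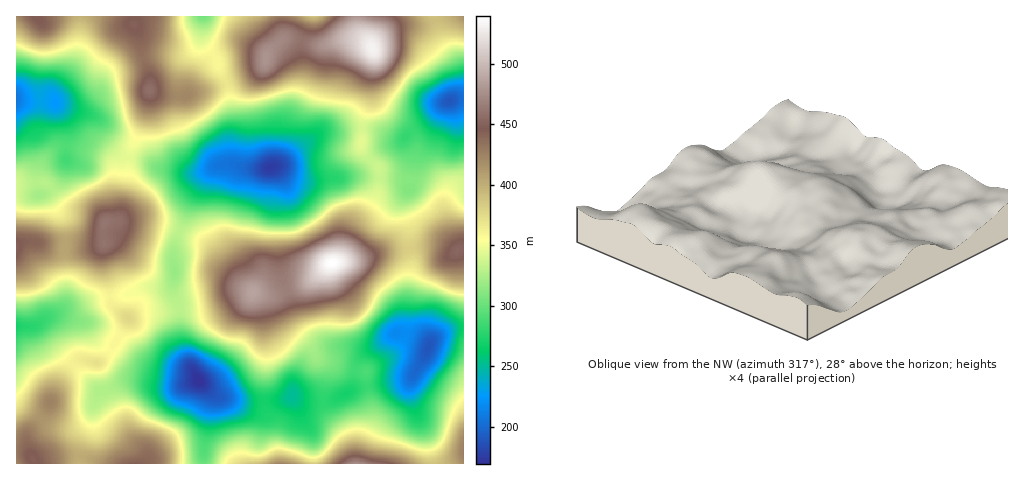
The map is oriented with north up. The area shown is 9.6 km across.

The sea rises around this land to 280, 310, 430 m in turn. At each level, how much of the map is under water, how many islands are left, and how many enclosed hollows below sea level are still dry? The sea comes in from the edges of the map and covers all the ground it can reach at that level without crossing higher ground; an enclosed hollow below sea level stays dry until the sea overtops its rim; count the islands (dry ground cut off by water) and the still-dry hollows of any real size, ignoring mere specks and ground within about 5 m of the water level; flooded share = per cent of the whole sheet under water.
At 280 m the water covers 8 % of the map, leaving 0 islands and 2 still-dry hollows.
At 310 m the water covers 24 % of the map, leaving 0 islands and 1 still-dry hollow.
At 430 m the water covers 86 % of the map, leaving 2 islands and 0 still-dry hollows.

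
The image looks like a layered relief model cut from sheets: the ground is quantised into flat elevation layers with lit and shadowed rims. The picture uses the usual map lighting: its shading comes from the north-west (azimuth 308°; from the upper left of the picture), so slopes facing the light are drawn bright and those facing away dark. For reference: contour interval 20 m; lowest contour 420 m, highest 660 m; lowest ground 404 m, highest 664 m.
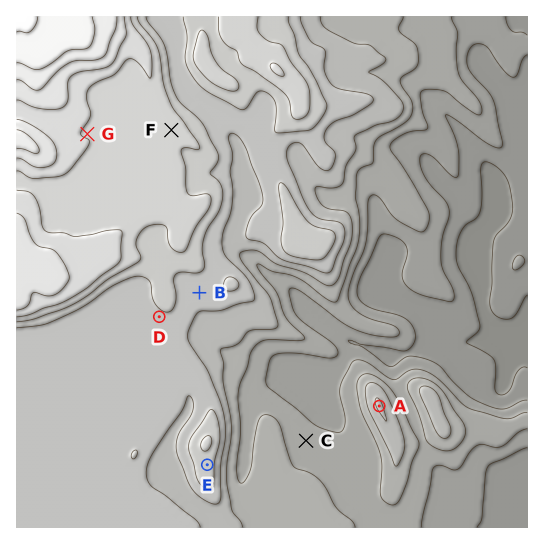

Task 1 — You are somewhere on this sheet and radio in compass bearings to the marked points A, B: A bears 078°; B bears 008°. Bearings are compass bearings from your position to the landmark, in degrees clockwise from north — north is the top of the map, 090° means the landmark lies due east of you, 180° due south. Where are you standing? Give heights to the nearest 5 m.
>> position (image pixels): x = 177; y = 449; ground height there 520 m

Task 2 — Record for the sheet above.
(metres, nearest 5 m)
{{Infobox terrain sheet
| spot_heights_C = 465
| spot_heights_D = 535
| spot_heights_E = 550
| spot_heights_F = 570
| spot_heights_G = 580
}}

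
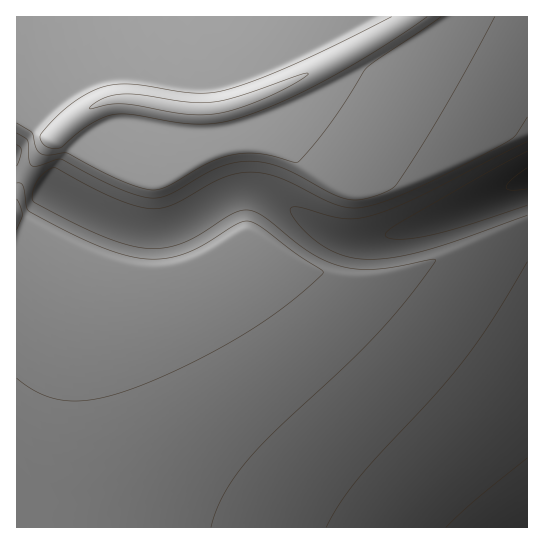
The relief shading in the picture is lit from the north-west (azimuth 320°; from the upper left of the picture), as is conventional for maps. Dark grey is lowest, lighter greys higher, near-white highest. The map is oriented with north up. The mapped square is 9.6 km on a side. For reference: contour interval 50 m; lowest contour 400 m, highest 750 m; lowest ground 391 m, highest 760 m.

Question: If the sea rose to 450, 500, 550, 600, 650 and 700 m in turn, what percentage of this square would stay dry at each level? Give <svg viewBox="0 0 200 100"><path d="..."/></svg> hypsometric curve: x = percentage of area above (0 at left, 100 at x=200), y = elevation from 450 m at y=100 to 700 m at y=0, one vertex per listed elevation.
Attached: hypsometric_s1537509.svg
<svg viewBox="0 0 200 100"><path d="M194 100l-23-20-37-20-52-20-43-20-30-20"/></svg>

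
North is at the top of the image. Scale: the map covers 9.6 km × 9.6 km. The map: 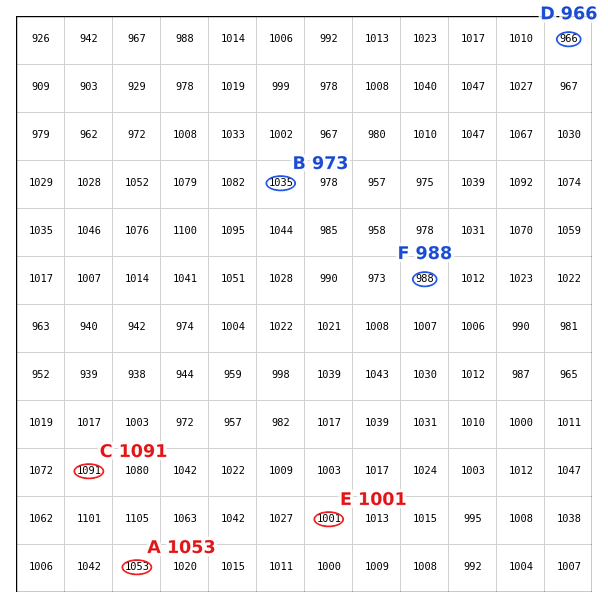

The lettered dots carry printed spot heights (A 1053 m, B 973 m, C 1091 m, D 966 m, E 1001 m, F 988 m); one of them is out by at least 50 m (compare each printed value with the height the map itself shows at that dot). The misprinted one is B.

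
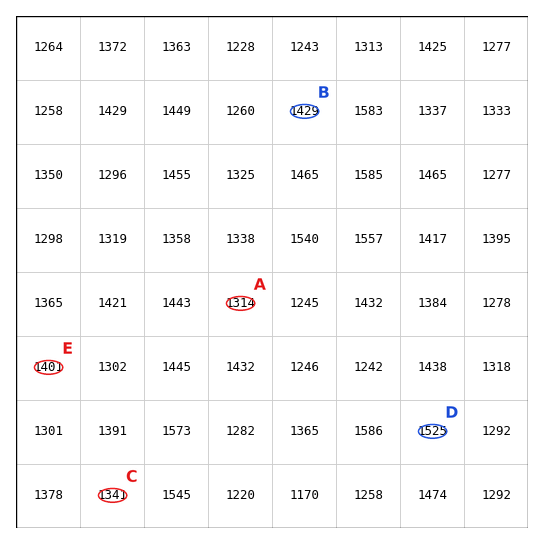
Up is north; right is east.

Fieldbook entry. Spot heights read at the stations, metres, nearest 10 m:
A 1310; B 1430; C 1340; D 1530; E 1400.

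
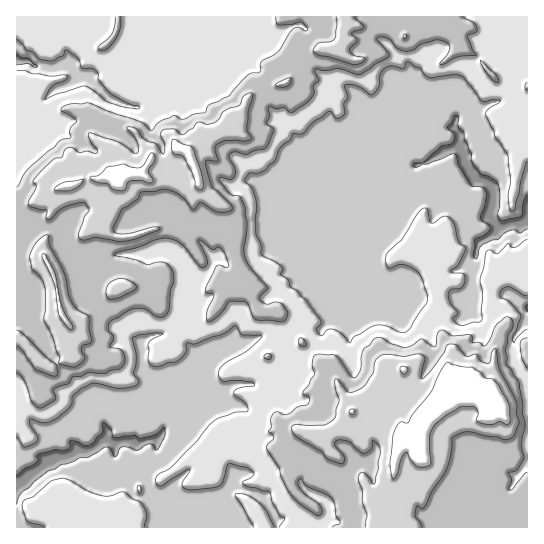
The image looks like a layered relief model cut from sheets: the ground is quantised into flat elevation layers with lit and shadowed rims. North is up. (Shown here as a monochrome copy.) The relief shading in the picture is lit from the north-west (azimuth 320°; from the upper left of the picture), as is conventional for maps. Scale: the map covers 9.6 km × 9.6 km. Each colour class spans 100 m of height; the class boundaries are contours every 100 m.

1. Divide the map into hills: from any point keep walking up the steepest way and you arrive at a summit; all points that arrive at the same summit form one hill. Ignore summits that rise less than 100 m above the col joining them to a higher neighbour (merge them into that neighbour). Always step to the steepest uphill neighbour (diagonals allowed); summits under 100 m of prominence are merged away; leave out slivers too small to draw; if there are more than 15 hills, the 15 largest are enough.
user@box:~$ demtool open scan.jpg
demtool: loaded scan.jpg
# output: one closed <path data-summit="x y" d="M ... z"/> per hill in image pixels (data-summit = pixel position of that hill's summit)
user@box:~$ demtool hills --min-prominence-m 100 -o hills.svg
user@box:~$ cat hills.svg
<path data-summit="490 401" d="M527 16l-14 0-2 2 8 15 6 20-13 17-1 5 2 10-4 8-10 8-36 11-7 6-3 10-12 0-5 6 0 5 9 13-22 12-9 1-11 7-5 0-13-8-11 0-12 4-12 9-23-1-16 13-2 6 7 3-1 12-4 9 0 10 4 9 7 10 9 1 12 6 13 18 1 14-6 12 0 10-16 6-13 14-15-5-6 0-8 5-10 11-12-4-9 0-25 13-20 7-22 13 4-8-2-6-8-9-1-8-13-11-9 6-15 3-8 6-2 9 3 19 11 7 18 21-10 35-7 8 0 9-8 21 0 14 11 16 4 12 12 15 353-1 0-144-8-10-5-15 0-21 13-18z"/><path data-summit="119 175" d="M511 16l-353 0 7 43 0 19-6 15-9 10-8 4-12 0-8-3-12-5-25-22-6 0-5 6-19 6-11 12 0 10 13 15-16 18-25 15 0 62 5 3 13 3 21 0 4 3 2 13 7 15 6 7 7 3 6-1 14-12 33-2 24-8 9 0 6 3 10 11 5 11 1 9 0 8-4 7-2 17-7 16 12 11 1 8 8 9 2 6-3 4 1 3 20-12 20-7 25-13 9 0 12 4 10-11 8-5 6 0 15 5 13-14 17-6-1-10 5-8 1-12-4-12-10-12-12-6-9-1-7-10-4-9 0-10 4-9 1-12-7-3 2-6 16-13 23 1 12-9 12-4 11 0 13 8 5 0 11-7 9-1 22-12-9-13 0-5 5-6 12 0 3-10 13-9 12-1 18-7 10-8 4-8-2-10 1-5 13-20-6-17-7-10z"/><path data-summit="62 314" d="M17 221l-1 196 11 0 11 11 32 13 8 10 4 1 5 0 8-4 10-8 9 4 8-3 17 3 8-4 10 0 6-7 10-35-18-21-11-7-3-25 10-9 20-5 9-12 5-25 4-7-1-17-5-11-10-11-6-3-9 0-24 8-33 2-14 12-6 1-7-3-6-7-7-15-2-13-4-3-21 0z"/><path data-summit="129 513" d="M155 440l-8 0-8 4-10-3-15 3-9-4-18 12-9-1-9 5-12 1-28 18-13 10 0 29 3 5-3 3 0 5 158 1-1-5-10-10-4-12-11-16 0-14 8-21z"/><path data-summit="527 350" d="M527 320l-12 17 0 21 5 15 7 10z"/>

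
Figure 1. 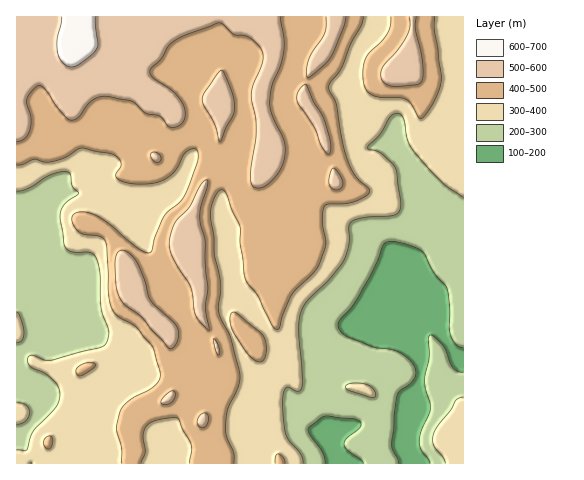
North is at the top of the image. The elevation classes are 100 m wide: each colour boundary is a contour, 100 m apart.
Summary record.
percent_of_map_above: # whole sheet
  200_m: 93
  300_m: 73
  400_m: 46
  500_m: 15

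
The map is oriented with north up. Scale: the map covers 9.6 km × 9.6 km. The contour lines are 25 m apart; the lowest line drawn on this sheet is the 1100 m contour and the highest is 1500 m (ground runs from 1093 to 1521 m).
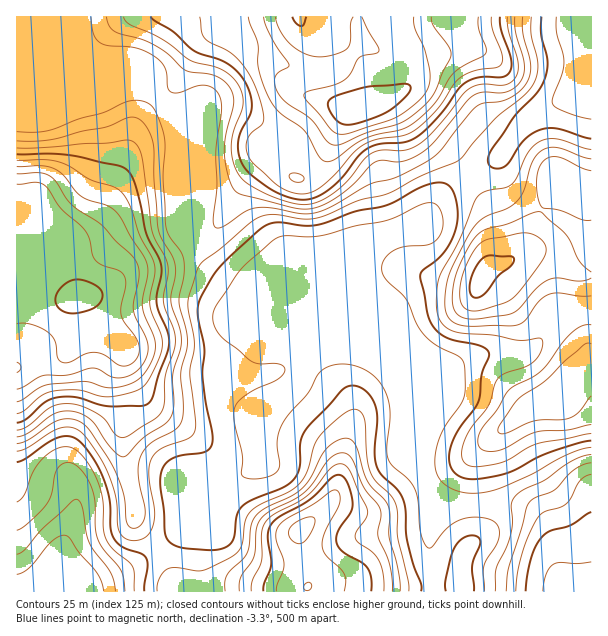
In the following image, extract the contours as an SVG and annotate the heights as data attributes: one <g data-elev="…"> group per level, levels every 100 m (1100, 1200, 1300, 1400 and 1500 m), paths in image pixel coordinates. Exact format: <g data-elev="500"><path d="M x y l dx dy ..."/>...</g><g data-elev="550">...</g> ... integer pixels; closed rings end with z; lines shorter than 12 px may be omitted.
<g data-elev="1100"><path d="M543 591l3-17 3-6 5-4 6-2 18 2 13-2"/></g><g data-elev="1200"><path d="M495 591l1-22 11-23 4-15 2-10-2-15 3-8 8-7 23-11 25-18 12-6 9-2"/><path d="M17 530l12-7 19-20 4-11 3-18 4-7 7-4 8 1 9 8 8 14 4 15 0 26 2 10 6 12 18 21 3 8 1 13"/></g><g data-elev="1300"><path d="M400 591l-2-24-9-31 1-21-1-8-4-7-13-12-5-8-13-37-4-4-5-1-10 4-9 7-16 30-9 10-11 8-26 12-9 7-4 9-4 27-4 7-16 16-2 7 0 9"/><path d="M17 444l12-4 21-15 9-5 12-1 12 4 9 11 17 25 8 15 7 21 2 24 2 6 4 3 6-1 5-5 2-9-6-34 0-18 4-9 6-7 25-15 7-8 2-15-2-35 7-30-2-12-7-28 5-26 0-15-3-9-11-15-4-10-3-48 2-39-5-18-8-15-9-6-12 0-27 11-26 7-28 11-15 2-18 0"/><path d="M591 325l-7 0-9 5-11 11-23 30-32 19-12 20-16 19-3 8 0 6 1 4 4 3 12 1 11-3 19-12 11-4 31-2 24-6"/><path d="M591 159l-36-12-9 1-8 5-7 11-7 25-6 11-11 8-24 10-7 7-6 8-21 42-3 15-1 16 4 12 10 7 12 1 41 0 6-1 6-3 15-21 10-7 9-1 21 3 12 0"/><path d="M91 17l3 18 7 8 7 3 30 3 12 5 9 6 7 9 2 18 3 5 8 1 16-7 9-1 8 2 6 6 3 8 1 9-6 39 1 37-4 35 2 6 3 1 7-3 21-14 9-3 17 0 31 6 17-2 15-7 34-21 27-7 35-18 10-9 35-43 7-4 15-1 9-3 11-6 8-9 4-9 1-9-8-33 0-16"/></g><g data-elev="1400"><path d="M344 591l2-10-2-8-18-18-4-9 3-13 15-30-1-9-1-3-3-1-5 2-18 13-26 14-8 8-2 6 0 6 7 19 1 8-7 19-1 6"/><path d="M17 414l7-3 18-16 11-4 25-1 21 6 9 1 15-2 15-5 7-6 6-9 9-19 2-12-1-10-9-20-2-9 0-11 5-21-1-10-13-26-10-29-8-14-7-6-26-8-20-13-10-5-15-2-28 0"/><path d="M200 17l2 15 2 6 6 4 18 9 9 8 12 15 9 19 5 17 1 10-2 5-10 7-4 6-2 11 3 9 6 7 24 21 12 6 11 2 10-2 12-7 12-12 18-21 10-8 14-5 26-4 12-6 21-19 17-26 8-8 14-6 19-2 5-2 2-4 0-6-9-26-2-13"/></g><g data-elev="1500"><path d="M65 312l13 1 17-5 4-4 3-5 1-5-2-4-8-6-12-4-7 0-8 3-7 7-4 9 2 7z"/><path d="M346 125l17-3 25-11 19-16 3-5 0-4-6-2-36 3-36 11-4 6 2 7 8 10z"/><path d="M292 17l4 6 6 3 2-2 2-7"/></g>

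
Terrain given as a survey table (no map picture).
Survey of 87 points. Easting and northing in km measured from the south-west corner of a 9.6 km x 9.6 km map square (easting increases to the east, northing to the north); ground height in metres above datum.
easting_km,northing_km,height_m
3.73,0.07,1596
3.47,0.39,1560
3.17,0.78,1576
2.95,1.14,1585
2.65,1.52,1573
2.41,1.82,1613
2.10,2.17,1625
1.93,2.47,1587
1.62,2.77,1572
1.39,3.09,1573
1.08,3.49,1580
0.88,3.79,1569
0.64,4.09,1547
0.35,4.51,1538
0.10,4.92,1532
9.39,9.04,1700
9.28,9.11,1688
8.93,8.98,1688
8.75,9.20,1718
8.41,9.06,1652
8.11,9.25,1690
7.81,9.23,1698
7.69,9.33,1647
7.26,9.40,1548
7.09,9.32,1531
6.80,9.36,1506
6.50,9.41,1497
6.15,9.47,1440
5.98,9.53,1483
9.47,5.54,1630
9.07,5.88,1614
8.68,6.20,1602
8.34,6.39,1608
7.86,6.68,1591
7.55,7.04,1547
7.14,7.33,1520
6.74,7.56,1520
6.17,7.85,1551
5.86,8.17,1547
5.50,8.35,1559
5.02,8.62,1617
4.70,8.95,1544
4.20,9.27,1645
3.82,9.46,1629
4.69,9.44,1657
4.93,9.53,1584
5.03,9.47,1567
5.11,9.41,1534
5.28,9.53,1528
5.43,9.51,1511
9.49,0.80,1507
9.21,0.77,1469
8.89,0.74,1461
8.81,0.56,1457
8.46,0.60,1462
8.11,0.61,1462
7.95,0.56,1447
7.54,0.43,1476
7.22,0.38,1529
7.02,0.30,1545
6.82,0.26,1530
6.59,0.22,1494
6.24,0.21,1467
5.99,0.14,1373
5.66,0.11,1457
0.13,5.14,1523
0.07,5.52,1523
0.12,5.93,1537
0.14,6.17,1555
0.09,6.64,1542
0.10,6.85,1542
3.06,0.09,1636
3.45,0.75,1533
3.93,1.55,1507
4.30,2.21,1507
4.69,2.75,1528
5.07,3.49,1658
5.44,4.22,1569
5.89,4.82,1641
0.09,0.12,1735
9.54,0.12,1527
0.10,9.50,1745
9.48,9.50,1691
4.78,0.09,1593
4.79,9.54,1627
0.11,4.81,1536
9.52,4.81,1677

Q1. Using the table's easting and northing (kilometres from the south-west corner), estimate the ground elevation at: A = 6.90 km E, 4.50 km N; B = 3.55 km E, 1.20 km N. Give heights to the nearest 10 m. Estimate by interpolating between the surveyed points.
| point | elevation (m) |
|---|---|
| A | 1610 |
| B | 1520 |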